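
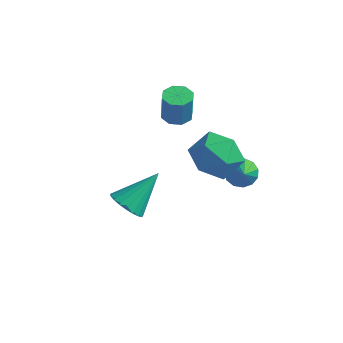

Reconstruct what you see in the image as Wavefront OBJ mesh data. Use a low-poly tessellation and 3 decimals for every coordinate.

v 0.953 2.729 0.847
v 1.246 2.424 0.34
v 1.747 1.691 1.933
v 1.472 2.701 0.44
v 1.534 2.988 0.669
v 1.411 3.192 0.955
v 1.142 3.25 1.205
v 0.814 3.142 1.342
v 0.529 2.903 1.322
v 0.38 2.609 1.15
v 0.412 2.353 0.883
v 0.616 2.217 0.603
v 0.927 2.243 0.401
v -0.821 -2.185 1.672
v -0.445 -2.733 2.062
v -0.279 -0.935 2.908
v -0.221 -2.63 1.858
v -0.1 -2.45 1.623
v -0.104 -2.224 1.396
v -0.232 -1.991 1.217
v -0.462 -1.792 1.116
v -0.754 -1.661 1.112
v -1.058 -1.621 1.205
v -1.321 -1.678 1.378
v -1.497 -1.823 1.603
v -1.557 -2.031 1.839
v -1.49 -2.265 2.047
v -1.307 -2.486 2.189
v -1.04 -2.654 2.243
v -0.735 -2.742 2.198
v -2.119 2.848 2.742
v -1.738 3.349 2.753
v -1.599 3.214 4.069
v -1.981 2.712 4.058
v -2.201 3.468 2.814
v -2.062 3.333 4.13
v -2.616 3.224 2.833
v -2.478 3.089 4.149
v -2.741 2.759 2.798
v -2.602 2.624 4.114
v -2.501 2.346 2.731
v -2.362 2.211 4.047
v -2.038 2.227 2.67
v -1.899 2.092 3.986
v -1.622 2.471 2.651
v -1.484 2.336 3.967
v -1.498 2.936 2.686
v -1.359 2.801 4.002
v 0.318 1.454 3.913
v 1.002 2.083 3.261
v 0.878 -0.063 3.039
v 1.562 0.566 2.387
v 1.791 0.439 3.492
v 1.444 1.376 4.032
v 0.436 0.644 2.268
v 0.089 1.581 2.808
v 1.075 1.582 2.244
v 1.912 1.455 3
v -0.032 0.565 3.3
v 0.805 0.438 4.056
f 2 1 4
f 2 4 3
f 4 1 5
f 4 5 3
f 5 1 6
f 5 6 3
f 6 1 7
f 6 7 3
f 7 1 8
f 7 8 3
f 8 1 9
f 8 9 3
f 9 1 10
f 9 10 3
f 10 1 11
f 10 11 3
f 11 1 12
f 11 12 3
f 12 1 13
f 12 13 3
f 13 1 2
f 13 2 3
f 15 14 17
f 15 17 16
f 17 14 18
f 17 18 16
f 18 14 19
f 18 19 16
f 19 14 20
f 19 20 16
f 20 14 21
f 20 21 16
f 21 14 22
f 21 22 16
f 22 14 23
f 22 23 16
f 23 14 24
f 23 24 16
f 24 14 25
f 24 25 16
f 25 14 26
f 25 26 16
f 26 14 27
f 26 27 16
f 27 14 28
f 27 28 16
f 28 14 29
f 28 29 16
f 29 14 30
f 29 30 16
f 30 14 15
f 30 15 16
f 32 31 35
f 32 35 33
f 33 35 36
f 33 36 34
f 35 31 37
f 35 37 36
f 36 37 38
f 36 38 34
f 37 31 39
f 37 39 38
f 38 39 40
f 38 40 34
f 39 31 41
f 39 41 40
f 40 41 42
f 40 42 34
f 41 31 43
f 41 43 42
f 42 43 44
f 42 44 34
f 43 31 45
f 43 45 44
f 44 45 46
f 44 46 34
f 45 31 47
f 45 47 46
f 46 47 48
f 46 48 34
f 47 31 32
f 47 32 48
f 48 32 33
f 48 33 34
f 49 60 54
f 49 54 50
f 49 50 56
f 49 56 59
f 49 59 60
f 50 54 58
f 54 60 53
f 60 59 51
f 59 56 55
f 56 50 57
f 52 58 53
f 52 53 51
f 52 51 55
f 52 55 57
f 52 57 58
f 53 58 54
f 51 53 60
f 55 51 59
f 57 55 56
f 58 57 50



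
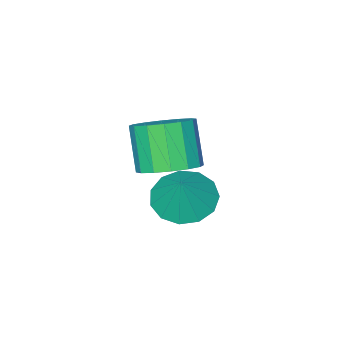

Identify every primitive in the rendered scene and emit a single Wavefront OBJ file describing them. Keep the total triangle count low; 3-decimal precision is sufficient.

v -2.753 3.019 1.405
v -1.788 2.897 1.59
v -2.162 2.1 3.02
v -3.127 2.221 2.835
v -1.909 3.345 1.807
v -2.284 2.548 3.238
v -2.257 3.705 1.917
v -2.631 2.908 3.348
v -2.737 3.882 1.89
v -3.112 3.084 3.32
v -3.222 3.827 1.732
v -3.596 3.029 3.163
v -3.581 3.555 1.487
v -3.955 2.758 2.918
v -3.718 3.14 1.22
v -4.092 2.343 2.65
v -3.596 2.692 1.002
v -3.971 1.895 2.433
v -3.249 2.332 0.892
v -3.623 1.535 2.323
v -2.768 2.156 0.92
v -3.143 1.358 2.35
v -2.284 2.211 1.077
v -2.658 1.413 2.508
v -1.925 2.482 1.322
v -2.299 1.685 2.753
v -4.057 2.093 -1.046
v -3.368 2.691 -1.606
v -3.483 2.607 0.206
v -3.859 3.031 -1.521
v -4.412 3.074 -1.286
v -4.852 2.805 -0.974
v -5.04 2.31 -0.685
v -4.916 1.747 -0.511
v -4.519 1.293 -0.507
v -3.975 1.094 -0.674
v -3.457 1.211 -0.959
v -3.13 1.609 -1.272
v -3.097 2.161 -1.514
f 2 1 5
f 2 5 3
f 3 5 6
f 3 6 4
f 5 1 7
f 5 7 6
f 6 7 8
f 6 8 4
f 7 1 9
f 7 9 8
f 8 9 10
f 8 10 4
f 9 1 11
f 9 11 10
f 10 11 12
f 10 12 4
f 11 1 13
f 11 13 12
f 12 13 14
f 12 14 4
f 13 1 15
f 13 15 14
f 14 15 16
f 14 16 4
f 15 1 17
f 15 17 16
f 16 17 18
f 16 18 4
f 17 1 19
f 17 19 18
f 18 19 20
f 18 20 4
f 19 1 21
f 19 21 20
f 20 21 22
f 20 22 4
f 21 1 23
f 21 23 22
f 22 23 24
f 22 24 4
f 23 1 25
f 23 25 24
f 24 25 26
f 24 26 4
f 25 1 2
f 25 2 26
f 26 2 3
f 26 3 4
f 28 27 30
f 28 30 29
f 30 27 31
f 30 31 29
f 31 27 32
f 31 32 29
f 32 27 33
f 32 33 29
f 33 27 34
f 33 34 29
f 34 27 35
f 34 35 29
f 35 27 36
f 35 36 29
f 36 27 37
f 36 37 29
f 37 27 38
f 37 38 29
f 38 27 39
f 38 39 29
f 39 27 28
f 39 28 29



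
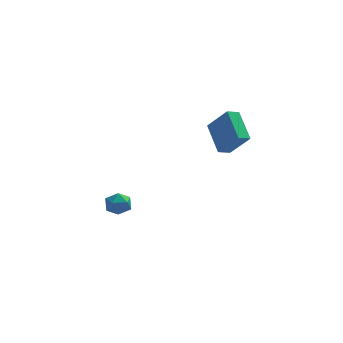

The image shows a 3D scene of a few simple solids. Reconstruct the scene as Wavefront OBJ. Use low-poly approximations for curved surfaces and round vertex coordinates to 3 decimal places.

v -4.119 2.008 -3.607
v -3.559 2.632 -3.674
v -3.261 1.168 -4.246
v -2.701 1.792 -4.313
v -2.874 1.462 -3.559
v -3.405 1.981 -3.164
v -3.415 1.819 -4.756
v -3.946 2.338 -4.361
v -3.124 2.515 -4.384
v -2.789 2.294 -3.645
v -4.031 1.506 -4.275
v -3.696 1.285 -3.536
v 2.662 -0.23 1.372
v 2.036 -0.665 1.644
v 2.061 1.343 2.505
v 1.435 0.908 2.777
v 3.705 -0.848 2.783
v 3.079 -1.283 3.055
v 3.104 0.725 3.916
v 2.478 0.29 4.188
f 1 12 6
f 1 6 2
f 1 2 8
f 1 8 11
f 1 11 12
f 2 6 10
f 6 12 5
f 12 11 3
f 11 8 7
f 8 2 9
f 4 10 5
f 4 5 3
f 4 3 7
f 4 7 9
f 4 9 10
f 5 10 6
f 3 5 12
f 7 3 11
f 9 7 8
f 10 9 2
f 14 16 13
f 17 14 13
f 13 16 15
f 15 17 13
f 14 20 16
f 18 14 17
f 18 20 14
f 16 20 15
f 19 17 15
f 15 20 19
f 19 18 17
f 20 18 19



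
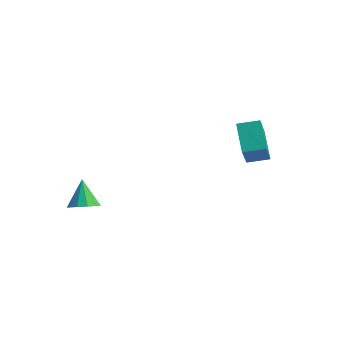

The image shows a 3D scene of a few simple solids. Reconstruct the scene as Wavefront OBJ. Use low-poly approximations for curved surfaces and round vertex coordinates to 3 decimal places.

v 1.199 1.877 -0.373
v 1.626 0.935 0.926
v 2.007 2.531 -0.165
v 2.434 1.589 1.134
v 2.186 0.971 -1.354
v 2.613 0.029 -0.055
v 2.994 1.625 -1.146
v 3.421 0.683 0.153
v -3.243 -3.681 -4.023
v -2.727 -4.028 -3.603
v -3.837 -3.079 -2.797
v -2.558 -3.614 -3.724
v -2.65 -3.225 -3.96
v -2.969 -3.011 -4.22
v -3.392 -3.053 -4.404
v -3.758 -3.335 -4.443
v -3.927 -3.749 -4.322
v -3.835 -4.137 -4.086
v -3.516 -4.351 -3.827
v -3.093 -4.31 -3.642
f 2 4 1
f 5 2 1
f 1 4 3
f 3 5 1
f 2 8 4
f 6 2 5
f 6 8 2
f 4 8 3
f 7 5 3
f 3 8 7
f 7 6 5
f 8 6 7
f 10 9 12
f 10 12 11
f 12 9 13
f 12 13 11
f 13 9 14
f 13 14 11
f 14 9 15
f 14 15 11
f 15 9 16
f 15 16 11
f 16 9 17
f 16 17 11
f 17 9 18
f 17 18 11
f 18 9 19
f 18 19 11
f 19 9 20
f 19 20 11
f 20 9 10
f 20 10 11



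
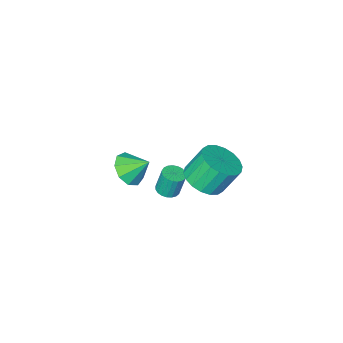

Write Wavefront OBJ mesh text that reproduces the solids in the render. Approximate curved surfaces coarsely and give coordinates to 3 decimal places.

v 4.291 -1.701 -0.623
v 5.088 -1.261 -0.435
v 3.689 -0.959 0.183
v 4.79 -0.975 -0.919
v 4.259 -1.029 -1.265
v 3.743 -1.398 -1.311
v 3.483 -1.909 -1.034
v 3.6 -2.322 -0.566
v 4.041 -2.445 -0.124
v 4.599 -2.22 0.085
v 5.012 -1.752 -0.038
v 3.981 0.983 -0.042
v 4.313 1.421 -0.065
v 4.111 1.635 1.14
v 3.779 1.197 1.162
v 4.109 1.512 -0.115
v 3.908 1.727 1.089
v 3.884 1.513 -0.153
v 3.683 1.727 1.052
v 3.675 1.421 -0.171
v 3.474 1.636 1.033
v 3.519 1.254 -0.168
v 3.318 1.469 1.037
v 3.443 1.04 -0.142
v 3.242 1.255 1.062
v 3.46 0.816 -0.1
v 3.258 1.03 1.105
v 3.567 0.621 -0.047
v 3.365 0.835 1.158
v 3.745 0.488 0.006
v 3.544 0.703 1.211
v 3.964 0.441 0.051
v 3.763 0.656 1.256
v 4.186 0.488 0.08
v 3.985 0.702 1.285
v 4.373 0.62 0.088
v 4.172 0.834 1.292
v 4.491 0.815 0.073
v 4.29 1.029 1.278
v 4.522 1.039 0.038
v 4.321 1.253 1.243
v 4.459 1.253 -0.011
v 4.257 1.468 1.194
v 3.764 3.452 2.586
v 4.614 3.854 2.897
v 3.966 4.23 4.184
v 3.116 3.828 3.874
v 4.413 4.192 2.697
v 3.765 4.567 3.985
v 4.084 4.383 2.475
v 3.435 4.758 3.763
v 3.691 4.389 2.276
v 3.042 4.765 3.563
v 3.313 4.21 2.137
v 2.664 4.586 3.425
v 3.024 3.881 2.088
v 2.376 4.257 3.376
v 2.882 3.467 2.137
v 2.233 3.843 3.425
v 2.914 3.05 2.276
v 2.266 3.426 3.563
v 3.115 2.713 2.475
v 2.467 3.088 3.763
v 3.445 2.522 2.697
v 2.796 2.897 3.985
v 3.838 2.515 2.897
v 3.189 2.891 4.184
v 4.216 2.694 3.035
v 3.567 3.07 4.323
v 4.504 3.023 3.084
v 3.856 3.399 4.372
v 4.647 3.437 3.035
v 3.998 3.813 4.323
f 2 1 4
f 2 4 3
f 4 1 5
f 4 5 3
f 5 1 6
f 5 6 3
f 6 1 7
f 6 7 3
f 7 1 8
f 7 8 3
f 8 1 9
f 8 9 3
f 9 1 10
f 9 10 3
f 10 1 11
f 10 11 3
f 11 1 2
f 11 2 3
f 13 12 16
f 13 16 14
f 14 16 17
f 14 17 15
f 16 12 18
f 16 18 17
f 17 18 19
f 17 19 15
f 18 12 20
f 18 20 19
f 19 20 21
f 19 21 15
f 20 12 22
f 20 22 21
f 21 22 23
f 21 23 15
f 22 12 24
f 22 24 23
f 23 24 25
f 23 25 15
f 24 12 26
f 24 26 25
f 25 26 27
f 25 27 15
f 26 12 28
f 26 28 27
f 27 28 29
f 27 29 15
f 28 12 30
f 28 30 29
f 29 30 31
f 29 31 15
f 30 12 32
f 30 32 31
f 31 32 33
f 31 33 15
f 32 12 34
f 32 34 33
f 33 34 35
f 33 35 15
f 34 12 36
f 34 36 35
f 35 36 37
f 35 37 15
f 36 12 38
f 36 38 37
f 37 38 39
f 37 39 15
f 38 12 40
f 38 40 39
f 39 40 41
f 39 41 15
f 40 12 42
f 40 42 41
f 41 42 43
f 41 43 15
f 42 12 13
f 42 13 43
f 43 13 14
f 43 14 15
f 45 44 48
f 45 48 46
f 46 48 49
f 46 49 47
f 48 44 50
f 48 50 49
f 49 50 51
f 49 51 47
f 50 44 52
f 50 52 51
f 51 52 53
f 51 53 47
f 52 44 54
f 52 54 53
f 53 54 55
f 53 55 47
f 54 44 56
f 54 56 55
f 55 56 57
f 55 57 47
f 56 44 58
f 56 58 57
f 57 58 59
f 57 59 47
f 58 44 60
f 58 60 59
f 59 60 61
f 59 61 47
f 60 44 62
f 60 62 61
f 61 62 63
f 61 63 47
f 62 44 64
f 62 64 63
f 63 64 65
f 63 65 47
f 64 44 66
f 64 66 65
f 65 66 67
f 65 67 47
f 66 44 68
f 66 68 67
f 67 68 69
f 67 69 47
f 68 44 70
f 68 70 69
f 69 70 71
f 69 71 47
f 70 44 72
f 70 72 71
f 71 72 73
f 71 73 47
f 72 44 45
f 72 45 73
f 73 45 46
f 73 46 47



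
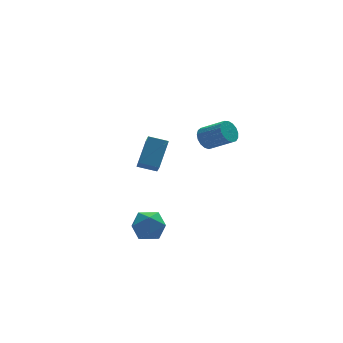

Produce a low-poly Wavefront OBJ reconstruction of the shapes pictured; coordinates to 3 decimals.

v 1.616 0.353 1.472
v 2.094 0.333 0.92
v 3.042 -0.613 1.777
v 2.564 -0.593 2.328
v 2.197 0.608 1.11
v 3.145 -0.338 1.967
v 2.166 0.824 1.383
v 3.115 -0.122 2.239
v 2.01 0.933 1.676
v 2.958 -0.014 2.532
v 1.763 0.908 1.922
v 2.711 -0.038 2.779
v 1.483 0.757 2.065
v 2.431 -0.189 2.922
v 1.233 0.513 2.072
v 2.181 -0.433 2.929
v 1.071 0.232 1.942
v 2.019 -0.714 2.798
v 1.033 -0.021 1.704
v 1.981 -0.967 2.56
v 1.13 -0.188 1.412
v 2.078 -1.134 2.269
v 1.337 -0.231 1.135
v 2.285 -1.178 1.991
v 1.609 -0.141 0.934
v 2.557 -1.087 1.791
v 1.882 0.063 0.857
v 2.83 -0.883 1.713
v -3.328 -3.438 -0.941
v -2.736 -3.059 -1.665
v -3.204 -4.921 -1.615
v -2.612 -4.542 -2.339
v -2.273 -4.601 -1.39
v -2.35 -3.685 -0.973
v -3.59 -4.295 -2.307
v -3.667 -3.379 -1.89
v -2.898 -3.589 -2.509
v -2.084 -3.778 -1.943
v -3.856 -4.202 -1.337
v -3.042 -4.391 -0.771
v -1.453 2.684 -1.386
v -1.604 1.848 -0.596
v -0.572 3.737 -0.102
v -0.723 2.901 0.688
v -0.457 2.219 -1.688
v -0.608 1.383 -0.898
v 0.424 3.272 -0.404
v 0.273 2.436 0.386
f 2 1 5
f 2 5 3
f 3 5 6
f 3 6 4
f 5 1 7
f 5 7 6
f 6 7 8
f 6 8 4
f 7 1 9
f 7 9 8
f 8 9 10
f 8 10 4
f 9 1 11
f 9 11 10
f 10 11 12
f 10 12 4
f 11 1 13
f 11 13 12
f 12 13 14
f 12 14 4
f 13 1 15
f 13 15 14
f 14 15 16
f 14 16 4
f 15 1 17
f 15 17 16
f 16 17 18
f 16 18 4
f 17 1 19
f 17 19 18
f 18 19 20
f 18 20 4
f 19 1 21
f 19 21 20
f 20 21 22
f 20 22 4
f 21 1 23
f 21 23 22
f 22 23 24
f 22 24 4
f 23 1 25
f 23 25 24
f 24 25 26
f 24 26 4
f 25 1 27
f 25 27 26
f 26 27 28
f 26 28 4
f 27 1 2
f 27 2 28
f 28 2 3
f 28 3 4
f 29 40 34
f 29 34 30
f 29 30 36
f 29 36 39
f 29 39 40
f 30 34 38
f 34 40 33
f 40 39 31
f 39 36 35
f 36 30 37
f 32 38 33
f 32 33 31
f 32 31 35
f 32 35 37
f 32 37 38
f 33 38 34
f 31 33 40
f 35 31 39
f 37 35 36
f 38 37 30
f 42 44 41
f 45 42 41
f 41 44 43
f 43 45 41
f 42 48 44
f 46 42 45
f 46 48 42
f 44 48 43
f 47 45 43
f 43 48 47
f 47 46 45
f 48 46 47



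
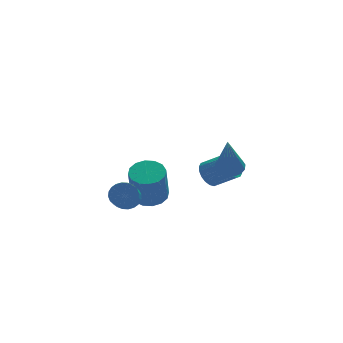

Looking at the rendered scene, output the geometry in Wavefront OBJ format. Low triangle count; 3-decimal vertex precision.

v -1.61 -2.63 -0.756
v -1.033 -2.643 -0.479
v -1.394 -3.443 0.233
v -1.97 -3.43 -0.044
v -1.149 -2.469 -0.342
v -1.509 -3.269 0.37
v -1.335 -2.32 -0.268
v -1.695 -3.12 0.444
v -1.563 -2.218 -0.269
v -1.923 -3.018 0.443
v -1.798 -2.178 -0.343
v -2.158 -2.978 0.368
v -2.004 -2.208 -0.481
v -2.365 -3.008 0.231
v -2.15 -2.301 -0.66
v -2.511 -3.101 0.052
v -2.214 -2.445 -0.854
v -2.575 -3.245 -0.142
v -2.186 -2.617 -1.033
v -2.547 -3.417 -0.321
v -2.071 -2.791 -1.17
v -2.431 -3.591 -0.458
v -1.885 -2.94 -1.244
v -2.245 -3.74 -0.532
v -1.657 -3.042 -1.243
v -2.017 -3.842 -0.531
v -1.422 -3.082 -1.168
v -1.782 -3.882 -0.457
v -1.215 -3.052 -1.031
v -1.576 -3.852 -0.319
v -1.069 -2.959 -0.852
v -1.43 -3.759 -0.14
v -1.005 -2.815 -0.658
v -1.366 -3.615 0.054
v 0.237 0.013 -2.573
v 1.046 -0.156 -2.493
v 0.752 -0.702 -0.686
v -0.057 -0.533 -0.767
v 1.006 0.256 -2.375
v 0.712 -0.291 -0.568
v 0.76 0.602 -2.31
v 0.466 0.055 -0.504
v 0.374 0.791 -2.316
v 0.08 0.244 -0.509
v -0.049 0.771 -2.39
v -0.343 0.224 -0.584
v -0.395 0.548 -2.514
v -0.689 0.001 -0.708
v -0.572 0.182 -2.654
v -0.866 -0.364 -0.847
v -0.532 -0.229 -2.772
v -0.826 -0.776 -0.965
v -0.286 -0.575 -2.836
v -0.58 -1.122 -1.03
v 0.1 -0.764 -2.831
v -0.194 -1.311 -1.024
v 0.523 -0.744 -2.756
v 0.229 -1.291 -0.95
v 0.869 -0.521 -2.632
v 0.575 -1.068 -0.826
v 3.234 0.776 -2.304
v 3.52 0.457 -2.883
v 4.372 -0.175 -2.115
v 4.086 0.144 -1.536
v 3.694 0.725 -2.856
v 4.546 0.093 -2.087
v 3.777 1.003 -2.72
v 4.629 0.371 -1.951
v 3.752 1.236 -2.501
v 4.604 0.604 -1.732
v 3.625 1.377 -2.243
v 4.477 0.745 -1.475
v 3.42 1.4 -1.998
v 4.272 0.768 -1.229
v 3.179 1.299 -1.813
v 4.031 0.667 -1.044
v 2.948 1.095 -1.725
v 3.8 0.463 -0.957
v 2.774 0.827 -1.753
v 3.626 0.195 -0.984
v 2.691 0.549 -1.889
v 3.543 -0.083 -1.12
v 2.716 0.316 -2.108
v 3.568 -0.316 -1.339
v 2.843 0.175 -2.365
v 3.695 -0.457 -1.597
v 3.048 0.152 -2.611
v 3.9 -0.48 -1.842
v 3.289 0.253 -2.796
v 4.141 -0.379 -2.027
v 2.883 -2.904 0.422
v 3.324 -2.475 0.662
v 2.497 -3.636 2.438
v 3.052 -2.315 0.668
v 2.741 -2.29 0.617
v 2.462 -2.405 0.522
v 2.28 -2.635 0.404
v 2.236 -2.926 0.29
v 2.34 -3.212 0.206
v 2.569 -3.428 0.171
v 2.869 -3.523 0.194
v 3.172 -3.477 0.269
v 3.409 -3.299 0.379
v 3.526 -3.031 0.498
v 3.495 -2.734 0.6
f 2 1 5
f 2 5 3
f 3 5 6
f 3 6 4
f 5 1 7
f 5 7 6
f 6 7 8
f 6 8 4
f 7 1 9
f 7 9 8
f 8 9 10
f 8 10 4
f 9 1 11
f 9 11 10
f 10 11 12
f 10 12 4
f 11 1 13
f 11 13 12
f 12 13 14
f 12 14 4
f 13 1 15
f 13 15 14
f 14 15 16
f 14 16 4
f 15 1 17
f 15 17 16
f 16 17 18
f 16 18 4
f 17 1 19
f 17 19 18
f 18 19 20
f 18 20 4
f 19 1 21
f 19 21 20
f 20 21 22
f 20 22 4
f 21 1 23
f 21 23 22
f 22 23 24
f 22 24 4
f 23 1 25
f 23 25 24
f 24 25 26
f 24 26 4
f 25 1 27
f 25 27 26
f 26 27 28
f 26 28 4
f 27 1 29
f 27 29 28
f 28 29 30
f 28 30 4
f 29 1 31
f 29 31 30
f 30 31 32
f 30 32 4
f 31 1 33
f 31 33 32
f 32 33 34
f 32 34 4
f 33 1 2
f 33 2 34
f 34 2 3
f 34 3 4
f 36 35 39
f 36 39 37
f 37 39 40
f 37 40 38
f 39 35 41
f 39 41 40
f 40 41 42
f 40 42 38
f 41 35 43
f 41 43 42
f 42 43 44
f 42 44 38
f 43 35 45
f 43 45 44
f 44 45 46
f 44 46 38
f 45 35 47
f 45 47 46
f 46 47 48
f 46 48 38
f 47 35 49
f 47 49 48
f 48 49 50
f 48 50 38
f 49 35 51
f 49 51 50
f 50 51 52
f 50 52 38
f 51 35 53
f 51 53 52
f 52 53 54
f 52 54 38
f 53 35 55
f 53 55 54
f 54 55 56
f 54 56 38
f 55 35 57
f 55 57 56
f 56 57 58
f 56 58 38
f 57 35 59
f 57 59 58
f 58 59 60
f 58 60 38
f 59 35 36
f 59 36 60
f 60 36 37
f 60 37 38
f 62 61 65
f 62 65 63
f 63 65 66
f 63 66 64
f 65 61 67
f 65 67 66
f 66 67 68
f 66 68 64
f 67 61 69
f 67 69 68
f 68 69 70
f 68 70 64
f 69 61 71
f 69 71 70
f 70 71 72
f 70 72 64
f 71 61 73
f 71 73 72
f 72 73 74
f 72 74 64
f 73 61 75
f 73 75 74
f 74 75 76
f 74 76 64
f 75 61 77
f 75 77 76
f 76 77 78
f 76 78 64
f 77 61 79
f 77 79 78
f 78 79 80
f 78 80 64
f 79 61 81
f 79 81 80
f 80 81 82
f 80 82 64
f 81 61 83
f 81 83 82
f 82 83 84
f 82 84 64
f 83 61 85
f 83 85 84
f 84 85 86
f 84 86 64
f 85 61 87
f 85 87 86
f 86 87 88
f 86 88 64
f 87 61 89
f 87 89 88
f 88 89 90
f 88 90 64
f 89 61 62
f 89 62 90
f 90 62 63
f 90 63 64
f 92 91 94
f 92 94 93
f 94 91 95
f 94 95 93
f 95 91 96
f 95 96 93
f 96 91 97
f 96 97 93
f 97 91 98
f 97 98 93
f 98 91 99
f 98 99 93
f 99 91 100
f 99 100 93
f 100 91 101
f 100 101 93
f 101 91 102
f 101 102 93
f 102 91 103
f 102 103 93
f 103 91 104
f 103 104 93
f 104 91 105
f 104 105 93
f 105 91 92
f 105 92 93



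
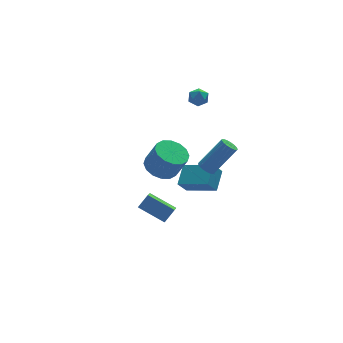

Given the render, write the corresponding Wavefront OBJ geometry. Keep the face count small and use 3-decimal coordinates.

v 1.486 -0.161 -2.601
v 2.315 0.868 -1.891
v 0.23 1.356 -3.331
v 1.059 2.384 -2.621
v 2.101 -0.064 -3.459
v 2.93 0.964 -2.749
v 0.845 1.452 -4.189
v 1.674 2.481 -3.479
v 0.198 -2.619 1.174
v 0.478 -2.188 0.951
v 1.883 -2.251 2.604
v 1.602 -2.681 2.826
v 0.297 -2.071 1.11
v 1.701 -2.134 2.763
v 0.093 -2.08 1.283
v 1.497 -2.142 2.936
v -0.088 -2.212 1.432
v 1.317 -2.274 3.084
v -0.202 -2.437 1.521
v 1.202 -2.5 3.173
v -0.226 -2.704 1.53
v 1.179 -2.767 3.183
v -0.152 -2.951 1.458
v 1.253 -3.014 3.111
v 0.002 -3.122 1.321
v 1.407 -3.185 2.974
v 0.201 -3.178 1.15
v 1.605 -3.241 2.803
v 0.399 -3.106 0.984
v 1.803 -3.169 2.637
v 0.551 -2.922 0.862
v 1.955 -2.985 2.515
v 0.622 -2.668 0.811
v 2.026 -2.731 2.464
v 0.596 -2.404 0.843
v 2 -2.466 2.496
v -2.357 -2.136 1.806
v -1.388 -1.899 1.551
v -0.893 -2.368 2.999
v -1.863 -2.604 3.254
v -1.587 -1.453 1.764
v -1.092 -1.922 3.212
v -1.993 -1.19 1.988
v -1.498 -1.658 3.436
v -2.496 -1.18 2.163
v -2.002 -1.648 3.611
v -2.963 -1.426 2.243
v -2.468 -1.895 3.691
v -3.267 -1.862 2.205
v -2.772 -2.331 3.653
v -3.327 -2.372 2.061
v -2.832 -2.841 3.509
v -3.128 -2.818 1.848
v -2.633 -3.287 3.296
v -2.722 -3.082 1.624
v -2.227 -3.55 3.072
v -2.218 -3.092 1.449
v -1.724 -3.56 2.897
v -1.752 -2.845 1.369
v -1.257 -3.314 2.817
v -1.448 -2.409 1.407
v -0.953 -2.878 2.855
v -3.907 -2.851 -0.45
v -4.457 -3.845 0.352
v -3.246 -2.674 0.223
v -3.795 -3.668 1.024
v -2.845 -4.032 -1.184
v -3.394 -5.026 -0.383
v -2.183 -3.855 -0.512
v -2.733 -4.849 0.29
v 2.279 4.246 2.297
v 2.958 4.38 2.339
v 2.482 3.46 1.521
v 3.161 3.594 1.563
v 2.834 3.291 2.094
v 2.709 3.777 2.574
v 2.731 4.063 1.286
v 2.606 4.549 1.766
v 3.238 4.267 1.714
v 3.302 3.79 2.214
v 2.138 4.05 1.646
v 2.202 3.573 2.146
f 2 4 1
f 5 2 1
f 1 4 3
f 3 5 1
f 2 8 4
f 6 2 5
f 6 8 2
f 4 8 3
f 7 5 3
f 3 8 7
f 7 6 5
f 8 6 7
f 10 9 13
f 10 13 11
f 11 13 14
f 11 14 12
f 13 9 15
f 13 15 14
f 14 15 16
f 14 16 12
f 15 9 17
f 15 17 16
f 16 17 18
f 16 18 12
f 17 9 19
f 17 19 18
f 18 19 20
f 18 20 12
f 19 9 21
f 19 21 20
f 20 21 22
f 20 22 12
f 21 9 23
f 21 23 22
f 22 23 24
f 22 24 12
f 23 9 25
f 23 25 24
f 24 25 26
f 24 26 12
f 25 9 27
f 25 27 26
f 26 27 28
f 26 28 12
f 27 9 29
f 27 29 28
f 28 29 30
f 28 30 12
f 29 9 31
f 29 31 30
f 30 31 32
f 30 32 12
f 31 9 33
f 31 33 32
f 32 33 34
f 32 34 12
f 33 9 35
f 33 35 34
f 34 35 36
f 34 36 12
f 35 9 10
f 35 10 36
f 36 10 11
f 36 11 12
f 38 37 41
f 38 41 39
f 39 41 42
f 39 42 40
f 41 37 43
f 41 43 42
f 42 43 44
f 42 44 40
f 43 37 45
f 43 45 44
f 44 45 46
f 44 46 40
f 45 37 47
f 45 47 46
f 46 47 48
f 46 48 40
f 47 37 49
f 47 49 48
f 48 49 50
f 48 50 40
f 49 37 51
f 49 51 50
f 50 51 52
f 50 52 40
f 51 37 53
f 51 53 52
f 52 53 54
f 52 54 40
f 53 37 55
f 53 55 54
f 54 55 56
f 54 56 40
f 55 37 57
f 55 57 56
f 56 57 58
f 56 58 40
f 57 37 59
f 57 59 58
f 58 59 60
f 58 60 40
f 59 37 61
f 59 61 60
f 60 61 62
f 60 62 40
f 61 37 38
f 61 38 62
f 62 38 39
f 62 39 40
f 64 66 63
f 67 64 63
f 63 66 65
f 65 67 63
f 64 70 66
f 68 64 67
f 68 70 64
f 66 70 65
f 69 67 65
f 65 70 69
f 69 68 67
f 70 68 69
f 71 82 76
f 71 76 72
f 71 72 78
f 71 78 81
f 71 81 82
f 72 76 80
f 76 82 75
f 82 81 73
f 81 78 77
f 78 72 79
f 74 80 75
f 74 75 73
f 74 73 77
f 74 77 79
f 74 79 80
f 75 80 76
f 73 75 82
f 77 73 81
f 79 77 78
f 80 79 72



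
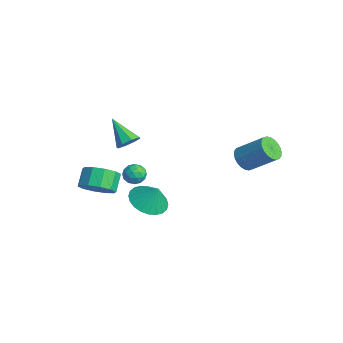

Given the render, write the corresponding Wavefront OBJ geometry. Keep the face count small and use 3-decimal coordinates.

v -2.367 -4.092 -0.717
v -1.536 -3.652 -0.32
v -2.203 -3.108 0.473
v -3.033 -3.548 0.077
v -1.762 -3.272 -0.77
v -2.428 -2.729 0.023
v -2.219 -3.206 -1.2
v -2.885 -2.662 -0.406
v -2.732 -3.478 -1.444
v -3.398 -2.934 -0.651
v -3.106 -3.984 -1.411
v -3.772 -3.44 -0.618
v -3.197 -4.532 -1.113
v -3.864 -3.988 -0.32
v -2.972 -4.911 -0.663
v -3.638 -4.368 0.13
v -2.515 -4.978 -0.234
v -3.181 -4.434 0.56
v -2.002 -4.706 0.011
v -2.668 -4.162 0.804
v -1.628 -4.2 -0.022
v -2.294 -3.656 0.771
v -0.413 -2.552 1.531
v 0.197 -2.526 1.301
v -0.177 -3.434 2.059
v 0.433 -3.408 1.829
v 0.228 -2.964 2.26
v 0.082 -2.419 1.934
v -0.062 -3.541 1.426
v -0.208 -2.996 1.1
v 0.414 -3.137 1.236
v 0.593 -2.781 1.752
v -0.573 -3.179 1.608
v -0.394 -2.823 2.124
v -0.129 -2.461 1.37
v 0.149 -3.499 1.99
v 0.028 -3.238 2.244
v 0.387 -3.223 2.109
v -0.196 -2.399 1.742
v 0.162 -2.383 1.607
v 0.181 -2.641 2.17
v -0.142 -3.577 1.753
v 0.216 -3.561 1.618
v -0.367 -2.737 1.251
v -0.008 -2.722 1.116
v -0.161 -3.319 1.19
v 0.357 -2.806 1.197
v 0.496 -3.324 1.507
v 0.205 -3.402 1.27
v 0.119 -3.082 1.078
v 0.462 -2.596 1.5
v 0.601 -3.115 1.81
v 0.481 -2.854 2.063
v 0.395 -2.533 1.872
v 0.59 -2.956 1.462
v -0.581 -2.845 1.55
v -0.442 -3.364 1.86
v -0.375 -3.427 1.488
v -0.461 -3.106 1.297
v -0.476 -2.636 1.853
v -0.337 -3.154 2.163
v -0.099 -2.878 2.282
v -0.185 -2.558 2.09
v -0.57 -3.004 1.898
v 1.903 -3.041 0.986
v 2.523 -2.322 0.492
v 2.357 -2.699 2.054
v 2.179 -2.097 0.566
v 1.794 -2.015 0.704
v 1.425 -2.089 0.885
v 1.129 -2.308 1.081
v 0.95 -2.639 1.263
v 0.917 -3.031 1.402
v 1.034 -3.425 1.479
v 1.283 -3.76 1.48
v 1.626 -3.985 1.406
v 2.012 -4.067 1.268
v 2.38 -3.993 1.088
v 2.677 -3.774 0.891
v 2.855 -3.443 0.709
v 2.888 -3.051 0.57
v 2.772 -2.658 0.493
v -2.499 -2.246 2.242
v -2.096 -2.753 2.535
v -3.801 -2.614 3.398
v -2.024 -2.268 2.77
v -2.23 -1.771 2.695
v -2.594 -1.552 2.356
v -2.901 -1.74 1.949
v -2.973 -2.225 1.714
v -2.767 -2.722 1.788
v -2.404 -2.941 2.128
v 2.954 1.643 3.396
v 3.39 1.863 2.827
v 4.361 2.858 3.955
v 3.926 2.637 4.524
v 3.183 2.07 2.823
v 4.154 3.064 3.951
v 2.94 2.211 2.907
v 3.911 3.206 4.035
v 2.7 2.266 3.065
v 3.671 3.261 4.193
v 2.499 2.226 3.274
v 3.47 3.22 4.402
v 2.367 2.097 3.501
v 3.338 3.092 4.629
v 2.325 1.899 3.712
v 3.296 2.894 4.84
v 2.378 1.662 3.875
v 3.349 2.657 5.003
v 2.519 1.422 3.965
v 3.49 2.417 5.093
v 2.726 1.216 3.969
v 3.697 2.21 5.097
v 2.969 1.074 3.885
v 3.94 2.069 5.013
v 3.209 1.019 3.727
v 4.18 2.014 4.855
v 3.41 1.06 3.518
v 4.381 2.054 4.646
v 3.542 1.188 3.291
v 4.513 2.183 4.419
v 3.584 1.386 3.08
v 4.555 2.381 4.208
v 3.531 1.623 2.917
v 4.502 2.618 4.045
f 2 1 5
f 2 5 3
f 3 5 6
f 3 6 4
f 5 1 7
f 5 7 6
f 6 7 8
f 6 8 4
f 7 1 9
f 7 9 8
f 8 9 10
f 8 10 4
f 9 1 11
f 9 11 10
f 10 11 12
f 10 12 4
f 11 1 13
f 11 13 12
f 12 13 14
f 12 14 4
f 13 1 15
f 13 15 14
f 14 15 16
f 14 16 4
f 15 1 17
f 15 17 16
f 16 17 18
f 16 18 4
f 17 1 19
f 17 19 18
f 18 19 20
f 18 20 4
f 19 1 21
f 19 21 20
f 20 21 22
f 20 22 4
f 21 1 2
f 21 2 22
f 22 2 3
f 22 3 4
f 23 60 39
f 60 34 63
f 39 63 28
f 60 63 39
f 23 39 35
f 39 28 40
f 35 40 24
f 39 40 35
f 23 35 44
f 35 24 45
f 44 45 30
f 35 45 44
f 23 44 56
f 44 30 59
f 56 59 33
f 44 59 56
f 23 56 60
f 56 33 64
f 60 64 34
f 56 64 60
f 24 40 51
f 40 28 54
f 51 54 32
f 40 54 51
f 28 63 41
f 63 34 62
f 41 62 27
f 63 62 41
f 34 64 61
f 64 33 57
f 61 57 25
f 64 57 61
f 33 59 58
f 59 30 46
f 58 46 29
f 59 46 58
f 30 45 50
f 45 24 47
f 50 47 31
f 45 47 50
f 26 52 38
f 52 32 53
f 38 53 27
f 52 53 38
f 26 38 36
f 38 27 37
f 36 37 25
f 38 37 36
f 26 36 43
f 36 25 42
f 43 42 29
f 36 42 43
f 26 43 48
f 43 29 49
f 48 49 31
f 43 49 48
f 26 48 52
f 48 31 55
f 52 55 32
f 48 55 52
f 27 53 41
f 53 32 54
f 41 54 28
f 53 54 41
f 25 37 61
f 37 27 62
f 61 62 34
f 37 62 61
f 29 42 58
f 42 25 57
f 58 57 33
f 42 57 58
f 31 49 50
f 49 29 46
f 50 46 30
f 49 46 50
f 32 55 51
f 55 31 47
f 51 47 24
f 55 47 51
f 66 65 68
f 66 68 67
f 68 65 69
f 68 69 67
f 69 65 70
f 69 70 67
f 70 65 71
f 70 71 67
f 71 65 72
f 71 72 67
f 72 65 73
f 72 73 67
f 73 65 74
f 73 74 67
f 74 65 75
f 74 75 67
f 75 65 76
f 75 76 67
f 76 65 77
f 76 77 67
f 77 65 78
f 77 78 67
f 78 65 79
f 78 79 67
f 79 65 80
f 79 80 67
f 80 65 81
f 80 81 67
f 81 65 82
f 81 82 67
f 82 65 66
f 82 66 67
f 84 83 86
f 84 86 85
f 86 83 87
f 86 87 85
f 87 83 88
f 87 88 85
f 88 83 89
f 88 89 85
f 89 83 90
f 89 90 85
f 90 83 91
f 90 91 85
f 91 83 92
f 91 92 85
f 92 83 84
f 92 84 85
f 94 93 97
f 94 97 95
f 95 97 98
f 95 98 96
f 97 93 99
f 97 99 98
f 98 99 100
f 98 100 96
f 99 93 101
f 99 101 100
f 100 101 102
f 100 102 96
f 101 93 103
f 101 103 102
f 102 103 104
f 102 104 96
f 103 93 105
f 103 105 104
f 104 105 106
f 104 106 96
f 105 93 107
f 105 107 106
f 106 107 108
f 106 108 96
f 107 93 109
f 107 109 108
f 108 109 110
f 108 110 96
f 109 93 111
f 109 111 110
f 110 111 112
f 110 112 96
f 111 93 113
f 111 113 112
f 112 113 114
f 112 114 96
f 113 93 115
f 113 115 114
f 114 115 116
f 114 116 96
f 115 93 117
f 115 117 116
f 116 117 118
f 116 118 96
f 117 93 119
f 117 119 118
f 118 119 120
f 118 120 96
f 119 93 121
f 119 121 120
f 120 121 122
f 120 122 96
f 121 93 123
f 121 123 122
f 122 123 124
f 122 124 96
f 123 93 125
f 123 125 124
f 124 125 126
f 124 126 96
f 125 93 94
f 125 94 126
f 126 94 95
f 126 95 96



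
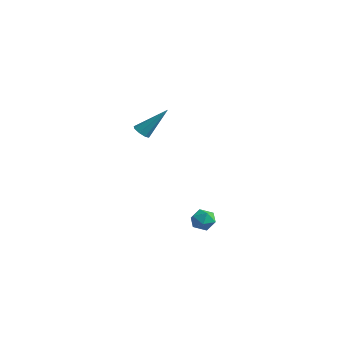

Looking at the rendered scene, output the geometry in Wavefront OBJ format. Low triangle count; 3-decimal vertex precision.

v -3.443 0.157 1.669
v -3.036 0.316 1.335
v -2.617 1.283 3.211
v -3.366 0.576 1.322
v -3.742 0.591 1.512
v -3.942 0.351 1.794
v -3.849 -0.002 2.003
v -3.519 -0.263 2.017
v -3.144 -0.277 1.826
v -2.944 -0.038 1.544
v 4.064 -2.029 -1.643
v 4.557 -2.362 -1.246
v 3.263 -2.778 -1.274
v 3.756 -3.111 -0.877
v 3.54 -2.452 -0.701
v 4.036 -1.989 -0.929
v 3.784 -3.151 -1.591
v 4.28 -2.688 -1.819
v 4.385 -3.055 -1.214
v 4.234 -2.623 -0.664
v 3.586 -2.517 -1.856
v 3.435 -2.085 -1.306
f 2 1 4
f 2 4 3
f 4 1 5
f 4 5 3
f 5 1 6
f 5 6 3
f 6 1 7
f 6 7 3
f 7 1 8
f 7 8 3
f 8 1 9
f 8 9 3
f 9 1 10
f 9 10 3
f 10 1 2
f 10 2 3
f 11 22 16
f 11 16 12
f 11 12 18
f 11 18 21
f 11 21 22
f 12 16 20
f 16 22 15
f 22 21 13
f 21 18 17
f 18 12 19
f 14 20 15
f 14 15 13
f 14 13 17
f 14 17 19
f 14 19 20
f 15 20 16
f 13 15 22
f 17 13 21
f 19 17 18
f 20 19 12



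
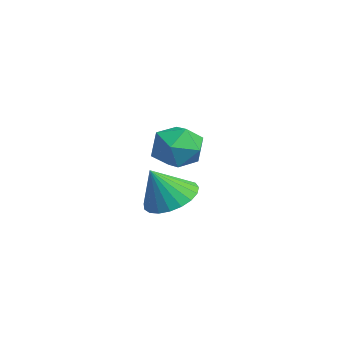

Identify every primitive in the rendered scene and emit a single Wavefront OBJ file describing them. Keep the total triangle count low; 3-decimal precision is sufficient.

v -2.8 2.779 1.546
v -2.151 3.221 2.094
v -1.929 1.499 1.546
v -1.28 1.941 2.094
v -2.137 1.715 2.455
v -2.675 2.506 2.455
v -1.405 2.214 1.185
v -1.943 3.005 1.185
v -1.289 2.872 1.87
v -1.741 2.563 2.655
v -2.339 2.157 0.985
v -2.791 1.848 1.77
v 1.314 1.273 1.021
v 2.147 1.024 0.787
v 1.446 0.607 2.199
v 2.209 1.348 0.963
v 2.117 1.659 1.149
v 1.886 1.904 1.313
v 1.556 2.039 1.427
v 1.184 2.042 1.47
v 0.835 1.912 1.435
v 0.569 1.672 1.329
v 0.431 1.362 1.17
v 0.446 1.037 0.985
v 0.612 0.753 0.806
v 0.898 0.559 0.664
v 1.257 0.488 0.584
v 1.625 0.553 0.579
v 1.94 0.743 0.651
f 1 12 6
f 1 6 2
f 1 2 8
f 1 8 11
f 1 11 12
f 2 6 10
f 6 12 5
f 12 11 3
f 11 8 7
f 8 2 9
f 4 10 5
f 4 5 3
f 4 3 7
f 4 7 9
f 4 9 10
f 5 10 6
f 3 5 12
f 7 3 11
f 9 7 8
f 10 9 2
f 14 13 16
f 14 16 15
f 16 13 17
f 16 17 15
f 17 13 18
f 17 18 15
f 18 13 19
f 18 19 15
f 19 13 20
f 19 20 15
f 20 13 21
f 20 21 15
f 21 13 22
f 21 22 15
f 22 13 23
f 22 23 15
f 23 13 24
f 23 24 15
f 24 13 25
f 24 25 15
f 25 13 26
f 25 26 15
f 26 13 27
f 26 27 15
f 27 13 28
f 27 28 15
f 28 13 29
f 28 29 15
f 29 13 14
f 29 14 15



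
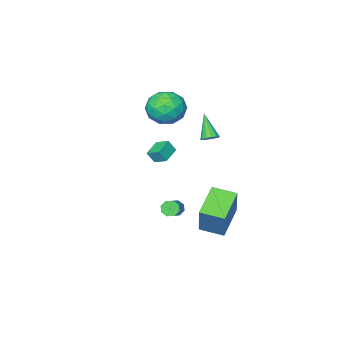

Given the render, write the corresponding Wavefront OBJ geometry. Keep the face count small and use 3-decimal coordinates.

v -2.18 -2.642 -1.241
v -2.424 -1.861 -0.843
v -1.213 -2.187 -1.541
v -1.457 -1.406 -1.143
v -1.843 -2.894 -0.537
v -2.087 -2.113 -0.139
v -0.876 -2.439 -0.837
v -1.12 -1.658 -0.439
v 0.996 2.765 -1.745
v 1.257 2.865 -2.171
v 2.126 3.616 -1.461
v 1.864 3.515 -1.035
v 0.976 3.127 -2.104
v 1.845 3.877 -1.393
v 0.706 3.177 -1.826
v 1.575 3.927 -1.116
v 0.606 2.985 -1.501
v 1.475 3.736 -0.791
v 0.734 2.664 -1.319
v 1.603 3.415 -0.609
v 1.015 2.403 -1.387
v 1.884 3.153 -0.676
v 1.285 2.353 -1.664
v 2.154 3.103 -0.954
v 1.385 2.544 -1.989
v 2.254 3.295 -1.279
v -3.47 -2.508 2.112
v -2.768 -2.163 1.19
v -1.892 -3.157 3.07
v -1.19 -2.812 2.148
v -1.732 -1.981 2.84
v -2.707 -1.58 2.247
v -1.953 -3.74 2.013
v -2.928 -3.339 1.42
v -1.83 -2.924 1.129
v -1.694 -1.837 1.64
v -2.966 -3.483 2.62
v -2.83 -2.396 3.131
v -3.257 -2.279 1.567
v -1.403 -3.041 2.693
v -1.721 -2.553 3.1
v -1.309 -2.35 2.558
v -3.222 -1.936 2.188
v -2.809 -1.733 1.646
v -2.2 -1.626 2.616
v -1.851 -3.587 2.614
v -1.438 -3.384 2.072
v -3.351 -2.97 1.702
v -2.939 -2.767 1.16
v -2.46 -3.694 1.644
v -2.293 -2.523 0.989
v -1.366 -2.904 1.552
v -1.814 -3.45 1.472
v -2.388 -3.215 1.124
v -2.213 -1.884 1.289
v -1.286 -2.265 1.853
v -1.605 -1.777 2.259
v -2.178 -1.541 1.911
v -1.662 -2.332 1.253
v -3.374 -3.055 2.407
v -2.447 -3.436 2.971
v -2.482 -3.779 2.349
v -3.055 -3.543 2.001
v -3.294 -2.416 2.708
v -2.367 -2.797 3.271
v -2.272 -2.105 3.136
v -2.846 -1.87 2.788
v -2.998 -2.988 3.007
v -1.791 2.192 -2.8
v -1.207 2.973 -0.862
v -2.598 3.305 -3.006
v -2.014 4.086 -1.067
v -0.246 3.154 -3.653
v 0.338 3.935 -1.714
v -1.053 4.267 -3.858
v -0.469 5.048 -1.92
v -1.98 1.781 1.99
v -1.564 1.973 2.238
v -2.3 0.799 3.29
v -1.79 2.144 2.311
v -2.076 2.2 2.283
v -2.332 2.123 2.162
v -2.476 1.938 1.987
v -2.462 1.703 1.812
v -2.296 1.493 1.695
v -2.029 1.374 1.671
v -1.746 1.385 1.748
v -1.538 1.522 1.903
v -1.47 1.741 2.085
f 2 4 1
f 5 2 1
f 1 4 3
f 3 5 1
f 2 8 4
f 6 2 5
f 6 8 2
f 4 8 3
f 7 5 3
f 3 8 7
f 7 6 5
f 8 6 7
f 10 9 13
f 10 13 11
f 11 13 14
f 11 14 12
f 13 9 15
f 13 15 14
f 14 15 16
f 14 16 12
f 15 9 17
f 15 17 16
f 16 17 18
f 16 18 12
f 17 9 19
f 17 19 18
f 18 19 20
f 18 20 12
f 19 9 21
f 19 21 20
f 20 21 22
f 20 22 12
f 21 9 23
f 21 23 22
f 22 23 24
f 22 24 12
f 23 9 25
f 23 25 24
f 24 25 26
f 24 26 12
f 25 9 10
f 25 10 26
f 26 10 11
f 26 11 12
f 27 64 43
f 64 38 67
f 43 67 32
f 64 67 43
f 27 43 39
f 43 32 44
f 39 44 28
f 43 44 39
f 27 39 48
f 39 28 49
f 48 49 34
f 39 49 48
f 27 48 60
f 48 34 63
f 60 63 37
f 48 63 60
f 27 60 64
f 60 37 68
f 64 68 38
f 60 68 64
f 28 44 55
f 44 32 58
f 55 58 36
f 44 58 55
f 32 67 45
f 67 38 66
f 45 66 31
f 67 66 45
f 38 68 65
f 68 37 61
f 65 61 29
f 68 61 65
f 37 63 62
f 63 34 50
f 62 50 33
f 63 50 62
f 34 49 54
f 49 28 51
f 54 51 35
f 49 51 54
f 30 56 42
f 56 36 57
f 42 57 31
f 56 57 42
f 30 42 40
f 42 31 41
f 40 41 29
f 42 41 40
f 30 40 47
f 40 29 46
f 47 46 33
f 40 46 47
f 30 47 52
f 47 33 53
f 52 53 35
f 47 53 52
f 30 52 56
f 52 35 59
f 56 59 36
f 52 59 56
f 31 57 45
f 57 36 58
f 45 58 32
f 57 58 45
f 29 41 65
f 41 31 66
f 65 66 38
f 41 66 65
f 33 46 62
f 46 29 61
f 62 61 37
f 46 61 62
f 35 53 54
f 53 33 50
f 54 50 34
f 53 50 54
f 36 59 55
f 59 35 51
f 55 51 28
f 59 51 55
f 70 72 69
f 73 70 69
f 69 72 71
f 71 73 69
f 70 76 72
f 74 70 73
f 74 76 70
f 72 76 71
f 75 73 71
f 71 76 75
f 75 74 73
f 76 74 75
f 78 77 80
f 78 80 79
f 80 77 81
f 80 81 79
f 81 77 82
f 81 82 79
f 82 77 83
f 82 83 79
f 83 77 84
f 83 84 79
f 84 77 85
f 84 85 79
f 85 77 86
f 85 86 79
f 86 77 87
f 86 87 79
f 87 77 88
f 87 88 79
f 88 77 89
f 88 89 79
f 89 77 78
f 89 78 79



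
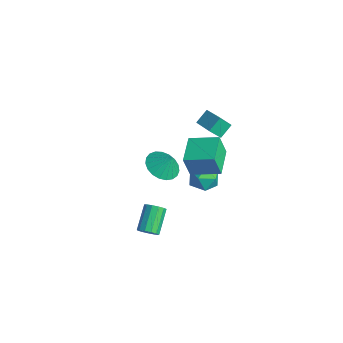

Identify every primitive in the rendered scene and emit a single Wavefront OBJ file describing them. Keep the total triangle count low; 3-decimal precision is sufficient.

v 2.109 -3.828 -4.301
v 2.653 -3.622 -4.035
v 1.775 -2.546 -3.073
v 1.231 -2.752 -3.339
v 2.595 -3.412 -4.323
v 1.717 -2.336 -3.36
v 2.383 -3.335 -4.603
v 1.504 -2.258 -3.641
v 2.083 -3.414 -4.788
v 1.205 -2.337 -3.826
v 1.792 -3.624 -4.818
v 0.914 -2.548 -3.856
v 1.602 -3.9 -4.685
v 0.723 -2.823 -3.722
v 1.572 -4.152 -4.429
v 0.694 -3.076 -3.466
v 1.713 -4.302 -4.133
v 0.835 -3.226 -3.17
v 1.98 -4.301 -3.89
v 1.102 -3.225 -2.928
v 2.288 -4.15 -3.778
v 1.41 -3.074 -2.815
v 2.539 -3.897 -3.832
v 1.661 -2.821 -2.869
v 0.156 -1.558 -1.098
v 0.92 -2.286 -1.194
v 0.604 -1.222 -0.082
v 1.102 -1.936 -1.39
v 1.121 -1.52 -1.536
v 0.972 -1.111 -1.606
v 0.683 -0.779 -1.588
v 0.302 -0.582 -1.485
v -0.104 -0.554 -1.315
v -0.465 -0.699 -1.108
v -0.718 -0.993 -0.899
v -0.821 -1.384 -0.725
v -0.754 -1.806 -0.615
v -0.53 -2.185 -0.588
v -0.188 -2.455 -0.65
v 0.214 -2.57 -0.789
v 0.606 -2.51 -0.982
v 1.018 0.083 -0.064
v 0.864 -0.289 1.36
v 2.247 1.291 0.385
v 2.093 0.919 1.809
v 2.307 -1.159 -0.249
v 2.153 -1.531 1.175
v 3.536 0.049 0.2
v 3.382 -0.323 1.624
v 1.591 -0.281 3.426
v 1.457 0.493 4.012
v 1.843 0.317 2.692
v 1.709 1.092 3.278
v 2.911 -0.352 3.822
v 2.777 0.423 4.408
v 3.163 0.247 3.088
v 3.029 1.021 3.674
v 0.907 1.11 -3.122
v 1.342 1.399 -2.283
v 1.178 -0.419 -2.737
v 1.613 -0.13 -1.898
v 0.639 -0.012 -2.015
v 0.471 0.932 -2.253
v 2.049 0.048 -2.767
v 1.881 0.992 -3.005
v 2.048 0.742 -2.064
v 1.176 0.705 -1.599
v 1.344 0.275 -3.421
v 0.472 0.238 -2.956
f 2 1 5
f 2 5 3
f 3 5 6
f 3 6 4
f 5 1 7
f 5 7 6
f 6 7 8
f 6 8 4
f 7 1 9
f 7 9 8
f 8 9 10
f 8 10 4
f 9 1 11
f 9 11 10
f 10 11 12
f 10 12 4
f 11 1 13
f 11 13 12
f 12 13 14
f 12 14 4
f 13 1 15
f 13 15 14
f 14 15 16
f 14 16 4
f 15 1 17
f 15 17 16
f 16 17 18
f 16 18 4
f 17 1 19
f 17 19 18
f 18 19 20
f 18 20 4
f 19 1 21
f 19 21 20
f 20 21 22
f 20 22 4
f 21 1 23
f 21 23 22
f 22 23 24
f 22 24 4
f 23 1 2
f 23 2 24
f 24 2 3
f 24 3 4
f 26 25 28
f 26 28 27
f 28 25 29
f 28 29 27
f 29 25 30
f 29 30 27
f 30 25 31
f 30 31 27
f 31 25 32
f 31 32 27
f 32 25 33
f 32 33 27
f 33 25 34
f 33 34 27
f 34 25 35
f 34 35 27
f 35 25 36
f 35 36 27
f 36 25 37
f 36 37 27
f 37 25 38
f 37 38 27
f 38 25 39
f 38 39 27
f 39 25 40
f 39 40 27
f 40 25 41
f 40 41 27
f 41 25 26
f 41 26 27
f 43 45 42
f 46 43 42
f 42 45 44
f 44 46 42
f 43 49 45
f 47 43 46
f 47 49 43
f 45 49 44
f 48 46 44
f 44 49 48
f 48 47 46
f 49 47 48
f 51 53 50
f 54 51 50
f 50 53 52
f 52 54 50
f 51 57 53
f 55 51 54
f 55 57 51
f 53 57 52
f 56 54 52
f 52 57 56
f 56 55 54
f 57 55 56
f 58 69 63
f 58 63 59
f 58 59 65
f 58 65 68
f 58 68 69
f 59 63 67
f 63 69 62
f 69 68 60
f 68 65 64
f 65 59 66
f 61 67 62
f 61 62 60
f 61 60 64
f 61 64 66
f 61 66 67
f 62 67 63
f 60 62 69
f 64 60 68
f 66 64 65
f 67 66 59



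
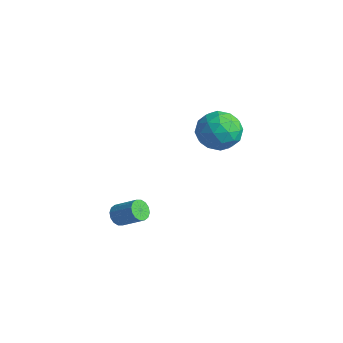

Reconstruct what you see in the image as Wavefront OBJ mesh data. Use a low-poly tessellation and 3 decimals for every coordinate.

v -3.019 -3.37 -0.652
v -2.666 -3.431 -1.07
v -1.688 -3.012 -0.305
v -2.041 -2.95 0.112
v -2.762 -3.164 -1.093
v -1.785 -2.745 -0.329
v -2.927 -2.952 -0.998
v -1.949 -2.533 -0.234
v -3.117 -2.852 -0.811
v -2.139 -2.433 -0.047
v -3.28 -2.891 -0.581
v -2.302 -2.471 0.183
v -3.373 -3.058 -0.37
v -2.395 -2.638 0.394
v -3.372 -3.308 -0.235
v -2.394 -2.889 0.53
v -3.275 -3.575 -0.211
v -2.298 -3.156 0.553
v -3.111 -3.787 -0.306
v -2.133 -3.368 0.458
v -2.921 -3.887 -0.493
v -1.943 -3.468 0.271
v -2.758 -3.849 -0.723
v -1.78 -3.429 0.041
v -2.665 -3.682 -0.934
v -1.687 -3.262 -0.17
v -3.642 3.314 2.061
v -2.697 3.111 1.485
v -3.703 1.569 2.575
v -2.758 1.366 1.999
v -2.726 2.001 2.928
v -2.689 3.08 2.61
v -3.711 1.6 1.45
v -3.674 2.679 1.132
v -2.74 2.052 1.108
v -2.131 2.3 2.021
v -4.269 2.38 2.039
v -3.66 2.628 2.952
v -3.164 3.366 1.728
v -3.236 1.314 2.332
v -3.217 1.687 2.878
v -2.661 1.568 2.54
v -3.159 3.347 2.389
v -2.604 3.228 2.05
v -2.621 2.576 2.898
v -3.796 1.452 2.01
v -3.241 1.333 1.671
v -3.739 3.112 1.52
v -3.183 2.993 1.182
v -3.779 2.104 1.162
v -2.634 2.624 1.168
v -2.669 1.598 1.47
v -3.23 1.736 1.147
v -3.208 2.37 0.96
v -2.276 2.77 1.704
v -2.312 1.744 2.007
v -2.293 2.117 2.552
v -2.271 2.751 2.365
v -2.301 2.147 1.483
v -4.088 2.936 2.053
v -4.124 1.91 2.356
v -4.129 1.929 1.695
v -4.107 2.563 1.508
v -3.731 3.082 2.59
v -3.766 2.056 2.892
v -3.192 2.31 3.1
v -3.17 2.944 2.913
v -4.099 2.533 2.577
f 2 1 5
f 2 5 3
f 3 5 6
f 3 6 4
f 5 1 7
f 5 7 6
f 6 7 8
f 6 8 4
f 7 1 9
f 7 9 8
f 8 9 10
f 8 10 4
f 9 1 11
f 9 11 10
f 10 11 12
f 10 12 4
f 11 1 13
f 11 13 12
f 12 13 14
f 12 14 4
f 13 1 15
f 13 15 14
f 14 15 16
f 14 16 4
f 15 1 17
f 15 17 16
f 16 17 18
f 16 18 4
f 17 1 19
f 17 19 18
f 18 19 20
f 18 20 4
f 19 1 21
f 19 21 20
f 20 21 22
f 20 22 4
f 21 1 23
f 21 23 22
f 22 23 24
f 22 24 4
f 23 1 25
f 23 25 24
f 24 25 26
f 24 26 4
f 25 1 2
f 25 2 26
f 26 2 3
f 26 3 4
f 27 64 43
f 64 38 67
f 43 67 32
f 64 67 43
f 27 43 39
f 43 32 44
f 39 44 28
f 43 44 39
f 27 39 48
f 39 28 49
f 48 49 34
f 39 49 48
f 27 48 60
f 48 34 63
f 60 63 37
f 48 63 60
f 27 60 64
f 60 37 68
f 64 68 38
f 60 68 64
f 28 44 55
f 44 32 58
f 55 58 36
f 44 58 55
f 32 67 45
f 67 38 66
f 45 66 31
f 67 66 45
f 38 68 65
f 68 37 61
f 65 61 29
f 68 61 65
f 37 63 62
f 63 34 50
f 62 50 33
f 63 50 62
f 34 49 54
f 49 28 51
f 54 51 35
f 49 51 54
f 30 56 42
f 56 36 57
f 42 57 31
f 56 57 42
f 30 42 40
f 42 31 41
f 40 41 29
f 42 41 40
f 30 40 47
f 40 29 46
f 47 46 33
f 40 46 47
f 30 47 52
f 47 33 53
f 52 53 35
f 47 53 52
f 30 52 56
f 52 35 59
f 56 59 36
f 52 59 56
f 31 57 45
f 57 36 58
f 45 58 32
f 57 58 45
f 29 41 65
f 41 31 66
f 65 66 38
f 41 66 65
f 33 46 62
f 46 29 61
f 62 61 37
f 46 61 62
f 35 53 54
f 53 33 50
f 54 50 34
f 53 50 54
f 36 59 55
f 59 35 51
f 55 51 28
f 59 51 55



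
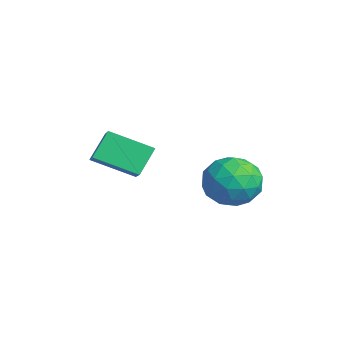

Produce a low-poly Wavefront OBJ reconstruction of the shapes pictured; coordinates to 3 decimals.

v 2.767 2.17 -1.316
v 3.717 1.854 -1.701
v 2.063 0.666 -1.819
v 3.013 0.35 -2.204
v 2.868 0.446 -1.146
v 3.303 1.376 -0.835
v 2.477 1.144 -2.685
v 2.912 2.074 -2.374
v 3.538 1.22 -2.547
v 3.779 0.789 -1.596
v 2.001 1.731 -1.924
v 2.242 1.3 -0.973
v 3.304 2.144 -1.464
v 2.476 0.376 -2.056
v 2.391 0.432 -1.434
v 2.949 0.247 -1.66
v 3.061 1.863 -0.955
v 3.619 1.677 -1.181
v 3.12 0.849 -0.855
v 2.161 0.843 -2.339
v 2.719 0.657 -2.565
v 2.831 2.273 -1.86
v 3.389 2.088 -2.086
v 2.66 1.671 -2.665
v 3.757 1.586 -2.188
v 3.343 0.702 -2.484
v 3.028 1.169 -2.767
v 3.283 1.715 -2.584
v 3.899 1.332 -1.629
v 3.485 0.448 -1.924
v 3.4 0.504 -1.302
v 3.656 1.051 -1.119
v 3.793 0.96 -2.126
v 2.295 2.072 -1.596
v 1.881 1.188 -1.891
v 2.124 1.469 -2.401
v 2.38 2.016 -2.218
v 2.437 1.818 -1.036
v 2.023 0.934 -1.332
v 2.497 0.805 -0.936
v 2.752 1.351 -0.753
v 1.987 1.56 -1.394
v 0.973 -2.975 -1.099
v 0.532 -2.337 -0.196
v 1.565 -1.587 -1.79
v 1.124 -0.949 -0.887
v 1.976 -3.111 -0.513
v 1.535 -2.473 0.39
v 2.568 -1.723 -1.204
v 2.127 -1.085 -0.301
f 1 38 17
f 38 12 41
f 17 41 6
f 38 41 17
f 1 17 13
f 17 6 18
f 13 18 2
f 17 18 13
f 1 13 22
f 13 2 23
f 22 23 8
f 13 23 22
f 1 22 34
f 22 8 37
f 34 37 11
f 22 37 34
f 1 34 38
f 34 11 42
f 38 42 12
f 34 42 38
f 2 18 29
f 18 6 32
f 29 32 10
f 18 32 29
f 6 41 19
f 41 12 40
f 19 40 5
f 41 40 19
f 12 42 39
f 42 11 35
f 39 35 3
f 42 35 39
f 11 37 36
f 37 8 24
f 36 24 7
f 37 24 36
f 8 23 28
f 23 2 25
f 28 25 9
f 23 25 28
f 4 30 16
f 30 10 31
f 16 31 5
f 30 31 16
f 4 16 14
f 16 5 15
f 14 15 3
f 16 15 14
f 4 14 21
f 14 3 20
f 21 20 7
f 14 20 21
f 4 21 26
f 21 7 27
f 26 27 9
f 21 27 26
f 4 26 30
f 26 9 33
f 30 33 10
f 26 33 30
f 5 31 19
f 31 10 32
f 19 32 6
f 31 32 19
f 3 15 39
f 15 5 40
f 39 40 12
f 15 40 39
f 7 20 36
f 20 3 35
f 36 35 11
f 20 35 36
f 9 27 28
f 27 7 24
f 28 24 8
f 27 24 28
f 10 33 29
f 33 9 25
f 29 25 2
f 33 25 29
f 44 46 43
f 47 44 43
f 43 46 45
f 45 47 43
f 44 50 46
f 48 44 47
f 48 50 44
f 46 50 45
f 49 47 45
f 45 50 49
f 49 48 47
f 50 48 49



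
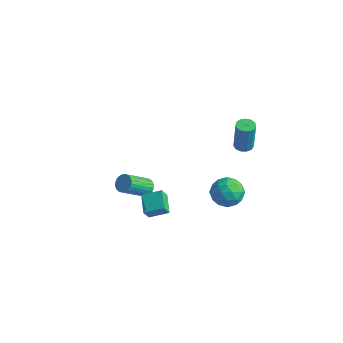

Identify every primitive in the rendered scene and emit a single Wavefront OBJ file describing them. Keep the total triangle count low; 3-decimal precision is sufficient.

v -0.115 4.19 -3.939
v 0.679 3.883 -3.252
v -0.399 2.497 -4.368
v 0.395 2.19 -3.681
v -0.539 2.6 -3.288
v -0.364 3.646 -3.023
v 0.644 2.734 -4.597
v 0.819 3.78 -4.332
v 1.148 2.983 -3.659
v 0.416 2.9 -2.85
v -0.136 3.48 -4.77
v -0.868 3.397 -3.961
v 0.307 4.185 -3.558
v -0.027 2.195 -4.062
v -0.576 2.436 -3.831
v -0.109 2.255 -3.428
v -0.306 4.046 -3.423
v 0.16 3.866 -3.02
v -0.556 3.111 -3.041
v 0.12 2.514 -4.6
v 0.586 2.334 -4.197
v 0.389 4.125 -4.192
v 0.856 3.944 -3.789
v 0.836 3.269 -4.579
v 1.049 3.476 -3.393
v 0.882 2.481 -3.645
v 1.029 2.8 -4.184
v 1.132 3.415 -4.028
v 0.619 3.427 -2.918
v 0.452 2.432 -3.17
v -0.097 2.673 -2.939
v 0.006 3.288 -2.783
v 0.895 2.898 -3.157
v -0.172 3.948 -4.45
v -0.339 2.953 -4.702
v 0.274 3.092 -4.837
v 0.377 3.707 -4.681
v -0.602 3.899 -3.975
v -0.769 2.904 -4.227
v -0.852 2.965 -3.592
v -0.749 3.58 -3.436
v -0.615 3.482 -4.463
v -3.896 0.404 -4.41
v -3.424 0.103 -4.719
v -3.612 -1.445 -3.5
v -4.084 -1.144 -3.19
v -3.296 0.226 -4.544
v -3.484 -1.323 -3.324
v -3.26 0.376 -4.347
v -3.448 -1.172 -3.128
v -3.32 0.53 -4.161
v -3.508 -1.018 -2.941
v -3.468 0.666 -4.012
v -3.656 -0.883 -2.792
v -3.681 0.761 -3.924
v -3.87 -0.787 -2.704
v -3.927 0.802 -3.91
v -4.116 -0.746 -2.69
v -4.168 0.783 -3.971
v -4.357 -0.766 -2.752
v -4.368 0.705 -4.1
v -4.556 -0.843 -2.881
v -4.496 0.583 -4.276
v -4.684 -0.966 -3.056
v -4.532 0.432 -4.472
v -4.72 -1.116 -3.253
v -4.472 0.278 -4.659
v -4.66 -1.27 -3.439
v -4.324 0.143 -4.808
v -4.512 -1.406 -3.588
v -4.11 0.047 -4.896
v -4.299 -1.501 -3.676
v -3.864 0.006 -4.91
v -4.053 -1.542 -3.69
v -3.623 0.026 -4.848
v -3.812 -1.523 -3.629
v 1.166 -3.751 -1.042
v 1.186 -4.164 -0.358
v 0.18 -3.039 -0.584
v 0.2 -3.452 0.101
v 1.96 -2.948 -0.581
v 1.98 -3.361 0.104
v 0.974 -2.236 -0.122
v 0.994 -2.649 0.562
v 2.349 2.244 2.534
v 2.638 1.756 2.472
v 2.879 1.648 4.465
v 2.591 2.136 4.526
v 2.855 1.992 2.459
v 3.096 1.884 4.451
v 2.912 2.308 2.469
v 3.153 2.2 4.462
v 2.79 2.604 2.5
v 3.032 2.495 4.492
v 2.529 2.785 2.541
v 2.77 2.677 4.534
v 2.21 2.795 2.581
v 2.451 2.687 4.573
v 1.936 2.63 2.605
v 2.177 2.521 4.597
v 1.793 2.342 2.606
v 2.034 2.234 4.599
v 1.826 2.023 2.585
v 2.068 1.915 4.578
v 2.026 1.775 2.547
v 2.268 1.666 4.54
v 2.329 1.675 2.505
v 2.57 1.567 4.498
f 1 38 17
f 38 12 41
f 17 41 6
f 38 41 17
f 1 17 13
f 17 6 18
f 13 18 2
f 17 18 13
f 1 13 22
f 13 2 23
f 22 23 8
f 13 23 22
f 1 22 34
f 22 8 37
f 34 37 11
f 22 37 34
f 1 34 38
f 34 11 42
f 38 42 12
f 34 42 38
f 2 18 29
f 18 6 32
f 29 32 10
f 18 32 29
f 6 41 19
f 41 12 40
f 19 40 5
f 41 40 19
f 12 42 39
f 42 11 35
f 39 35 3
f 42 35 39
f 11 37 36
f 37 8 24
f 36 24 7
f 37 24 36
f 8 23 28
f 23 2 25
f 28 25 9
f 23 25 28
f 4 30 16
f 30 10 31
f 16 31 5
f 30 31 16
f 4 16 14
f 16 5 15
f 14 15 3
f 16 15 14
f 4 14 21
f 14 3 20
f 21 20 7
f 14 20 21
f 4 21 26
f 21 7 27
f 26 27 9
f 21 27 26
f 4 26 30
f 26 9 33
f 30 33 10
f 26 33 30
f 5 31 19
f 31 10 32
f 19 32 6
f 31 32 19
f 3 15 39
f 15 5 40
f 39 40 12
f 15 40 39
f 7 20 36
f 20 3 35
f 36 35 11
f 20 35 36
f 9 27 28
f 27 7 24
f 28 24 8
f 27 24 28
f 10 33 29
f 33 9 25
f 29 25 2
f 33 25 29
f 44 43 47
f 44 47 45
f 45 47 48
f 45 48 46
f 47 43 49
f 47 49 48
f 48 49 50
f 48 50 46
f 49 43 51
f 49 51 50
f 50 51 52
f 50 52 46
f 51 43 53
f 51 53 52
f 52 53 54
f 52 54 46
f 53 43 55
f 53 55 54
f 54 55 56
f 54 56 46
f 55 43 57
f 55 57 56
f 56 57 58
f 56 58 46
f 57 43 59
f 57 59 58
f 58 59 60
f 58 60 46
f 59 43 61
f 59 61 60
f 60 61 62
f 60 62 46
f 61 43 63
f 61 63 62
f 62 63 64
f 62 64 46
f 63 43 65
f 63 65 64
f 64 65 66
f 64 66 46
f 65 43 67
f 65 67 66
f 66 67 68
f 66 68 46
f 67 43 69
f 67 69 68
f 68 69 70
f 68 70 46
f 69 43 71
f 69 71 70
f 70 71 72
f 70 72 46
f 71 43 73
f 71 73 72
f 72 73 74
f 72 74 46
f 73 43 75
f 73 75 74
f 74 75 76
f 74 76 46
f 75 43 44
f 75 44 76
f 76 44 45
f 76 45 46
f 78 80 77
f 81 78 77
f 77 80 79
f 79 81 77
f 78 84 80
f 82 78 81
f 82 84 78
f 80 84 79
f 83 81 79
f 79 84 83
f 83 82 81
f 84 82 83
f 86 85 89
f 86 89 87
f 87 89 90
f 87 90 88
f 89 85 91
f 89 91 90
f 90 91 92
f 90 92 88
f 91 85 93
f 91 93 92
f 92 93 94
f 92 94 88
f 93 85 95
f 93 95 94
f 94 95 96
f 94 96 88
f 95 85 97
f 95 97 96
f 96 97 98
f 96 98 88
f 97 85 99
f 97 99 98
f 98 99 100
f 98 100 88
f 99 85 101
f 99 101 100
f 100 101 102
f 100 102 88
f 101 85 103
f 101 103 102
f 102 103 104
f 102 104 88
f 103 85 105
f 103 105 104
f 104 105 106
f 104 106 88
f 105 85 107
f 105 107 106
f 106 107 108
f 106 108 88
f 107 85 86
f 107 86 108
f 108 86 87
f 108 87 88



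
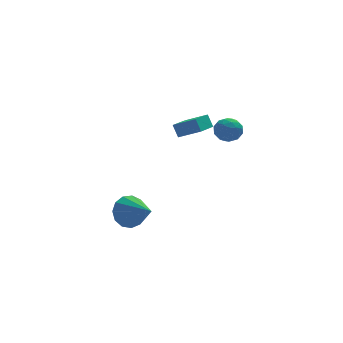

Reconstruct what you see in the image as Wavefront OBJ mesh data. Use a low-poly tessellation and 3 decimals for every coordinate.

v 3.157 2.876 2.461
v 3.735 2.66 3.093
v 2.325 1.78 2.847
v 2.903 1.564 3.479
v 2.428 2.305 3.549
v 2.942 2.983 3.311
v 3.118 1.457 2.629
v 3.632 2.135 2.391
v 3.71 1.783 3.197
v 3.284 2.307 3.766
v 2.776 2.133 2.174
v 2.35 2.657 2.743
v 3.519 2.864 2.743
v 2.541 1.576 3.197
v 2.262 2.012 3.238
v 2.601 1.885 3.61
v 3.053 3.054 2.871
v 3.393 2.927 3.243
v 2.624 2.719 3.511
v 2.667 1.513 2.697
v 3.007 1.386 3.069
v 3.459 2.555 2.33
v 3.798 2.428 2.702
v 3.436 1.721 2.429
v 3.844 2.222 3.176
v 3.355 1.578 3.403
v 3.482 1.515 2.903
v 3.784 1.913 2.763
v 3.594 2.53 3.51
v 3.104 1.886 3.737
v 2.825 2.322 3.778
v 3.128 2.72 3.638
v 3.579 2.015 3.571
v 2.956 2.554 2.203
v 2.466 1.91 2.43
v 2.932 1.72 2.302
v 3.235 2.118 2.162
v 2.705 2.862 2.537
v 2.216 2.218 2.764
v 2.276 2.527 3.177
v 2.578 2.925 3.037
v 2.481 2.425 2.369
v 1.539 2.471 2.904
v 1.331 2.878 3.691
v 0.395 3.101 2.275
v 0.187 3.508 3.062
v 2.633 3.972 2.418
v 2.425 4.379 3.205
v 1.489 4.602 1.789
v 1.281 5.009 2.576
v -3.635 -2.456 -0.045
v -3.108 -2.662 -0.965
v -2.825 -4.084 0.785
v -2.741 -2.309 -0.632
v -2.657 -2.003 -0.113
v -2.884 -1.841 0.428
v -3.35 -1.873 0.819
v -3.906 -2.091 0.935
v -4.376 -2.424 0.74
v -4.611 -2.768 0.296
v -4.537 -3.012 -0.256
v -4.176 -3.079 -0.742
v -3.643 -2.949 -1.006
f 1 38 17
f 38 12 41
f 17 41 6
f 38 41 17
f 1 17 13
f 17 6 18
f 13 18 2
f 17 18 13
f 1 13 22
f 13 2 23
f 22 23 8
f 13 23 22
f 1 22 34
f 22 8 37
f 34 37 11
f 22 37 34
f 1 34 38
f 34 11 42
f 38 42 12
f 34 42 38
f 2 18 29
f 18 6 32
f 29 32 10
f 18 32 29
f 6 41 19
f 41 12 40
f 19 40 5
f 41 40 19
f 12 42 39
f 42 11 35
f 39 35 3
f 42 35 39
f 11 37 36
f 37 8 24
f 36 24 7
f 37 24 36
f 8 23 28
f 23 2 25
f 28 25 9
f 23 25 28
f 4 30 16
f 30 10 31
f 16 31 5
f 30 31 16
f 4 16 14
f 16 5 15
f 14 15 3
f 16 15 14
f 4 14 21
f 14 3 20
f 21 20 7
f 14 20 21
f 4 21 26
f 21 7 27
f 26 27 9
f 21 27 26
f 4 26 30
f 26 9 33
f 30 33 10
f 26 33 30
f 5 31 19
f 31 10 32
f 19 32 6
f 31 32 19
f 3 15 39
f 15 5 40
f 39 40 12
f 15 40 39
f 7 20 36
f 20 3 35
f 36 35 11
f 20 35 36
f 9 27 28
f 27 7 24
f 28 24 8
f 27 24 28
f 10 33 29
f 33 9 25
f 29 25 2
f 33 25 29
f 44 46 43
f 47 44 43
f 43 46 45
f 45 47 43
f 44 50 46
f 48 44 47
f 48 50 44
f 46 50 45
f 49 47 45
f 45 50 49
f 49 48 47
f 50 48 49
f 52 51 54
f 52 54 53
f 54 51 55
f 54 55 53
f 55 51 56
f 55 56 53
f 56 51 57
f 56 57 53
f 57 51 58
f 57 58 53
f 58 51 59
f 58 59 53
f 59 51 60
f 59 60 53
f 60 51 61
f 60 61 53
f 61 51 62
f 61 62 53
f 62 51 63
f 62 63 53
f 63 51 52
f 63 52 53



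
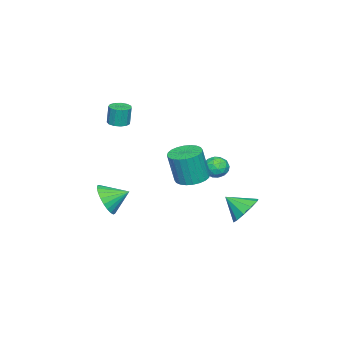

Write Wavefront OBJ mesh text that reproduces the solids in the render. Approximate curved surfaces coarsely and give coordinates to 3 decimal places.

v 2.336 -2.66 -1.92
v 2.698 -2.058 -2.687
v 1.804 -1.6 -1.34
v 2.333 -2.162 -2.833
v 1.969 -2.341 -2.839
v 1.661 -2.569 -2.706
v 1.456 -2.811 -2.453
v 1.385 -3.029 -2.119
v 1.458 -3.192 -1.754
v 1.666 -3.273 -1.415
v 1.975 -3.261 -1.152
v 2.339 -3.158 -1.007
v 2.703 -2.978 -1.001
v 3.011 -2.751 -1.134
v 3.217 -2.509 -1.387
v 3.288 -2.29 -1.721
v 3.214 -2.128 -2.086
v 3.007 -2.046 -2.425
v -0.707 -3.507 2.227
v -0.165 -3.785 2.261
v -0.191 -3.691 3.427
v -0.733 -3.413 3.393
v -0.1 -3.448 2.236
v -0.126 -3.355 3.402
v -0.228 -3.13 2.207
v -0.253 -3.037 3.373
v -0.507 -2.932 2.185
v -0.533 -2.839 3.351
v -0.851 -2.916 2.177
v -0.876 -2.823 3.343
v -1.148 -3.088 2.184
v -1.174 -2.994 3.35
v -1.306 -3.392 2.205
v -1.332 -3.299 3.371
v -1.274 -3.733 2.233
v -1.299 -3.64 3.399
v -1.061 -4.002 2.259
v -1.087 -3.909 3.425
v -0.737 -4.114 2.275
v -0.762 -4.021 3.441
v -0.403 -4.033 2.276
v -0.428 -3.94 3.442
v -3.072 1.604 -0.674
v -2.474 1.139 -0.673
v -3.586 0.941 -1.567
v -2.988 0.476 -1.566
v -3.464 0.484 -0.977
v -3.146 0.893 -0.425
v -2.914 1.187 -1.815
v -2.596 1.596 -1.263
v -2.377 0.881 -1.378
v -2.717 0.446 -0.86
v -3.343 1.634 -1.38
v -3.683 1.199 -0.862
v -2.728 1.429 -0.595
v -3.332 0.651 -1.645
v -3.612 0.655 -1.299
v -3.261 0.382 -1.298
v -3.123 1.285 -0.449
v -2.772 1.011 -0.448
v -3.353 0.627 -0.627
v -3.288 1.069 -1.792
v -2.937 0.795 -1.791
v -2.799 1.698 -0.942
v -2.448 1.425 -0.941
v -2.707 1.453 -1.613
v -2.32 1.004 -1.009
v -2.622 0.615 -1.534
v -2.578 1.033 -1.68
v -2.391 1.274 -1.356
v -2.519 0.749 -0.704
v -2.822 0.36 -1.229
v -3.101 0.364 -0.883
v -2.914 0.605 -0.558
v -2.462 0.597 -1.119
v -3.238 1.72 -1.011
v -3.541 1.331 -1.536
v -3.146 1.475 -1.682
v -2.959 1.716 -1.357
v -3.438 1.465 -0.706
v -3.74 1.076 -1.231
v -3.669 0.806 -0.884
v -3.482 1.047 -0.56
v -3.598 1.483 -1.121
v -0.511 3.889 -2.562
v 0.117 3.484 -3.211
v -0.369 2.791 -1.738
v 0.442 3.821 -2.818
v 0.404 4.184 -2.327
v 0.016 4.435 -1.926
v -0.574 4.477 -1.768
v -1.14 4.294 -1.913
v -1.465 3.957 -2.306
v -1.427 3.594 -2.797
v -1.039 3.343 -3.198
v -0.449 3.301 -3.356
v 2.625 2.342 0.896
v 3.3 1.793 0.709
v 3.57 1.509 2.517
v 2.895 2.058 2.704
v 3.465 2.098 0.732
v 3.735 1.813 2.54
v 3.502 2.44 0.78
v 3.772 2.155 2.588
v 3.405 2.767 0.846
v 3.676 2.482 2.654
v 3.19 3.029 0.92
v 3.461 2.745 2.727
v 2.889 3.187 0.989
v 3.159 2.903 2.797
v 2.547 3.216 1.045
v 2.818 2.932 2.853
v 2.218 3.112 1.078
v 2.488 2.828 2.886
v 1.95 2.891 1.083
v 2.22 2.607 2.891
v 1.785 2.587 1.06
v 2.055 2.302 2.868
v 1.748 2.245 1.012
v 2.018 1.96 2.82
v 1.844 1.918 0.946
v 2.115 1.633 2.754
v 2.059 1.655 0.873
v 2.33 1.371 2.68
v 2.361 1.497 0.803
v 2.631 1.213 2.611
v 2.702 1.468 0.747
v 2.973 1.184 2.555
v 3.032 1.572 0.714
v 3.302 1.288 2.522
f 2 1 4
f 2 4 3
f 4 1 5
f 4 5 3
f 5 1 6
f 5 6 3
f 6 1 7
f 6 7 3
f 7 1 8
f 7 8 3
f 8 1 9
f 8 9 3
f 9 1 10
f 9 10 3
f 10 1 11
f 10 11 3
f 11 1 12
f 11 12 3
f 12 1 13
f 12 13 3
f 13 1 14
f 13 14 3
f 14 1 15
f 14 15 3
f 15 1 16
f 15 16 3
f 16 1 17
f 16 17 3
f 17 1 18
f 17 18 3
f 18 1 2
f 18 2 3
f 20 19 23
f 20 23 21
f 21 23 24
f 21 24 22
f 23 19 25
f 23 25 24
f 24 25 26
f 24 26 22
f 25 19 27
f 25 27 26
f 26 27 28
f 26 28 22
f 27 19 29
f 27 29 28
f 28 29 30
f 28 30 22
f 29 19 31
f 29 31 30
f 30 31 32
f 30 32 22
f 31 19 33
f 31 33 32
f 32 33 34
f 32 34 22
f 33 19 35
f 33 35 34
f 34 35 36
f 34 36 22
f 35 19 37
f 35 37 36
f 36 37 38
f 36 38 22
f 37 19 39
f 37 39 38
f 38 39 40
f 38 40 22
f 39 19 41
f 39 41 40
f 40 41 42
f 40 42 22
f 41 19 20
f 41 20 42
f 42 20 21
f 42 21 22
f 43 80 59
f 80 54 83
f 59 83 48
f 80 83 59
f 43 59 55
f 59 48 60
f 55 60 44
f 59 60 55
f 43 55 64
f 55 44 65
f 64 65 50
f 55 65 64
f 43 64 76
f 64 50 79
f 76 79 53
f 64 79 76
f 43 76 80
f 76 53 84
f 80 84 54
f 76 84 80
f 44 60 71
f 60 48 74
f 71 74 52
f 60 74 71
f 48 83 61
f 83 54 82
f 61 82 47
f 83 82 61
f 54 84 81
f 84 53 77
f 81 77 45
f 84 77 81
f 53 79 78
f 79 50 66
f 78 66 49
f 79 66 78
f 50 65 70
f 65 44 67
f 70 67 51
f 65 67 70
f 46 72 58
f 72 52 73
f 58 73 47
f 72 73 58
f 46 58 56
f 58 47 57
f 56 57 45
f 58 57 56
f 46 56 63
f 56 45 62
f 63 62 49
f 56 62 63
f 46 63 68
f 63 49 69
f 68 69 51
f 63 69 68
f 46 68 72
f 68 51 75
f 72 75 52
f 68 75 72
f 47 73 61
f 73 52 74
f 61 74 48
f 73 74 61
f 45 57 81
f 57 47 82
f 81 82 54
f 57 82 81
f 49 62 78
f 62 45 77
f 78 77 53
f 62 77 78
f 51 69 70
f 69 49 66
f 70 66 50
f 69 66 70
f 52 75 71
f 75 51 67
f 71 67 44
f 75 67 71
f 86 85 88
f 86 88 87
f 88 85 89
f 88 89 87
f 89 85 90
f 89 90 87
f 90 85 91
f 90 91 87
f 91 85 92
f 91 92 87
f 92 85 93
f 92 93 87
f 93 85 94
f 93 94 87
f 94 85 95
f 94 95 87
f 95 85 96
f 95 96 87
f 96 85 86
f 96 86 87
f 98 97 101
f 98 101 99
f 99 101 102
f 99 102 100
f 101 97 103
f 101 103 102
f 102 103 104
f 102 104 100
f 103 97 105
f 103 105 104
f 104 105 106
f 104 106 100
f 105 97 107
f 105 107 106
f 106 107 108
f 106 108 100
f 107 97 109
f 107 109 108
f 108 109 110
f 108 110 100
f 109 97 111
f 109 111 110
f 110 111 112
f 110 112 100
f 111 97 113
f 111 113 112
f 112 113 114
f 112 114 100
f 113 97 115
f 113 115 114
f 114 115 116
f 114 116 100
f 115 97 117
f 115 117 116
f 116 117 118
f 116 118 100
f 117 97 119
f 117 119 118
f 118 119 120
f 118 120 100
f 119 97 121
f 119 121 120
f 120 121 122
f 120 122 100
f 121 97 123
f 121 123 122
f 122 123 124
f 122 124 100
f 123 97 125
f 123 125 124
f 124 125 126
f 124 126 100
f 125 97 127
f 125 127 126
f 126 127 128
f 126 128 100
f 127 97 129
f 127 129 128
f 128 129 130
f 128 130 100
f 129 97 98
f 129 98 130
f 130 98 99
f 130 99 100



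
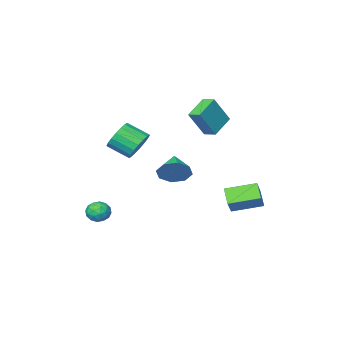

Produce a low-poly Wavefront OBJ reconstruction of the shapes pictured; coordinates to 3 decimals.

v 1.486 0.073 1.92
v 2.38 0.572 1.607
v 3.247 -0.494 2.386
v 2.354 -0.993 2.7
v 2.276 0.788 2.019
v 3.144 -0.278 2.798
v 2.016 0.863 2.411
v 2.884 -0.203 3.19
v 1.651 0.781 2.705
v 2.519 -0.285 3.485
v 1.254 0.559 2.845
v 2.121 -0.507 3.624
v 0.902 0.241 2.801
v 1.77 -0.825 3.58
v 0.666 -0.11 2.583
v 1.534 -1.176 3.362
v 0.593 -0.426 2.234
v 1.46 -1.492 3.013
v 0.696 -0.642 1.822
v 1.564 -1.708 2.601
v 0.956 -0.717 1.43
v 1.824 -1.783 2.209
v 1.321 -0.635 1.135
v 2.189 -1.701 1.915
v 1.719 -0.413 0.996
v 2.586 -1.479 1.775
v 2.07 -0.095 1.04
v 2.938 -1.161 1.819
v 2.306 0.256 1.258
v 3.174 -0.81 2.037
v -5.11 2.959 -2.16
v -4.426 3.6 -1.133
v -4.758 3.885 -2.971
v -4.075 4.525 -1.944
v -3.465 1.935 -2.616
v -2.782 2.575 -1.589
v -3.114 2.86 -3.427
v -2.43 3.501 -2.4
v -3.4 -0.541 1.722
v -4.815 -1.144 2.537
v -3.653 0.321 1.921
v -5.068 -0.281 2.736
v -2.332 -0.639 3.504
v -3.747 -1.241 4.319
v -2.585 0.224 3.703
v -4 -0.379 4.518
v 0.101 1.698 0.06
v 0.825 1.684 0.861
v -0.721 0.382 0.78
v 0.181 2.176 1.025
v -0.51 2.388 0.624
v -0.843 2.195 -0.108
v -0.623 1.712 -0.741
v 0.021 1.22 -0.905
v 0.712 1.008 -0.503
v 1.045 1.2 0.228
v 3.805 0.124 -2.828
v 4.239 -0.43 -2.428
v 3.561 -0.75 -3.772
v 3.995 -1.304 -3.372
v 3.286 -1.054 -3.074
v 3.436 -0.513 -2.49
v 4.364 -0.667 -3.71
v 4.514 -0.126 -3.126
v 4.585 -0.918 -2.973
v 3.919 -1.157 -2.58
v 3.881 -0.023 -3.62
v 3.215 -0.262 -3.227
v 4.043 -0.076 -2.545
v 3.757 -1.104 -3.655
v 3.339 -0.957 -3.48
v 3.595 -1.282 -3.245
v 3.571 -0.125 -2.581
v 3.827 -0.45 -2.346
v 3.266 -0.817 -2.726
v 3.973 -0.73 -3.854
v 4.229 -1.055 -3.619
v 4.205 0.102 -2.955
v 4.461 -0.223 -2.72
v 4.534 -0.363 -3.474
v 4.502 -0.689 -2.63
v 4.359 -1.203 -3.185
v 4.575 -0.828 -3.384
v 4.664 -0.511 -3.041
v 4.11 -0.829 -2.399
v 3.967 -1.343 -2.954
v 3.55 -1.196 -2.779
v 3.638 -0.878 -2.436
v 4.313 -1.116 -2.719
v 3.833 0.163 -3.246
v 3.69 -0.351 -3.801
v 4.162 -0.302 -3.764
v 4.25 0.016 -3.421
v 3.441 0.023 -3.015
v 3.298 -0.491 -3.57
v 3.136 -0.669 -3.159
v 3.225 -0.352 -2.816
v 3.487 -0.064 -3.481
f 2 1 5
f 2 5 3
f 3 5 6
f 3 6 4
f 5 1 7
f 5 7 6
f 6 7 8
f 6 8 4
f 7 1 9
f 7 9 8
f 8 9 10
f 8 10 4
f 9 1 11
f 9 11 10
f 10 11 12
f 10 12 4
f 11 1 13
f 11 13 12
f 12 13 14
f 12 14 4
f 13 1 15
f 13 15 14
f 14 15 16
f 14 16 4
f 15 1 17
f 15 17 16
f 16 17 18
f 16 18 4
f 17 1 19
f 17 19 18
f 18 19 20
f 18 20 4
f 19 1 21
f 19 21 20
f 20 21 22
f 20 22 4
f 21 1 23
f 21 23 22
f 22 23 24
f 22 24 4
f 23 1 25
f 23 25 24
f 24 25 26
f 24 26 4
f 25 1 27
f 25 27 26
f 26 27 28
f 26 28 4
f 27 1 29
f 27 29 28
f 28 29 30
f 28 30 4
f 29 1 2
f 29 2 30
f 30 2 3
f 30 3 4
f 32 34 31
f 35 32 31
f 31 34 33
f 33 35 31
f 32 38 34
f 36 32 35
f 36 38 32
f 34 38 33
f 37 35 33
f 33 38 37
f 37 36 35
f 38 36 37
f 40 42 39
f 43 40 39
f 39 42 41
f 41 43 39
f 40 46 42
f 44 40 43
f 44 46 40
f 42 46 41
f 45 43 41
f 41 46 45
f 45 44 43
f 46 44 45
f 48 47 50
f 48 50 49
f 50 47 51
f 50 51 49
f 51 47 52
f 51 52 49
f 52 47 53
f 52 53 49
f 53 47 54
f 53 54 49
f 54 47 55
f 54 55 49
f 55 47 56
f 55 56 49
f 56 47 48
f 56 48 49
f 57 94 73
f 94 68 97
f 73 97 62
f 94 97 73
f 57 73 69
f 73 62 74
f 69 74 58
f 73 74 69
f 57 69 78
f 69 58 79
f 78 79 64
f 69 79 78
f 57 78 90
f 78 64 93
f 90 93 67
f 78 93 90
f 57 90 94
f 90 67 98
f 94 98 68
f 90 98 94
f 58 74 85
f 74 62 88
f 85 88 66
f 74 88 85
f 62 97 75
f 97 68 96
f 75 96 61
f 97 96 75
f 68 98 95
f 98 67 91
f 95 91 59
f 98 91 95
f 67 93 92
f 93 64 80
f 92 80 63
f 93 80 92
f 64 79 84
f 79 58 81
f 84 81 65
f 79 81 84
f 60 86 72
f 86 66 87
f 72 87 61
f 86 87 72
f 60 72 70
f 72 61 71
f 70 71 59
f 72 71 70
f 60 70 77
f 70 59 76
f 77 76 63
f 70 76 77
f 60 77 82
f 77 63 83
f 82 83 65
f 77 83 82
f 60 82 86
f 82 65 89
f 86 89 66
f 82 89 86
f 61 87 75
f 87 66 88
f 75 88 62
f 87 88 75
f 59 71 95
f 71 61 96
f 95 96 68
f 71 96 95
f 63 76 92
f 76 59 91
f 92 91 67
f 76 91 92
f 65 83 84
f 83 63 80
f 84 80 64
f 83 80 84
f 66 89 85
f 89 65 81
f 85 81 58
f 89 81 85

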